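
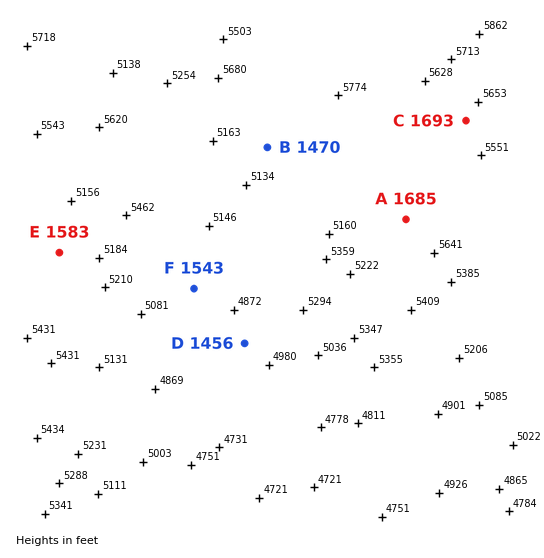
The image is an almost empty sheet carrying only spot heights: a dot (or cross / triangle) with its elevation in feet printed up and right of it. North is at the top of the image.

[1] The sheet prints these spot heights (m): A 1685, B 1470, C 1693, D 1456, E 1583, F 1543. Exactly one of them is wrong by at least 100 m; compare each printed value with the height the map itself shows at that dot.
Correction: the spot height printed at B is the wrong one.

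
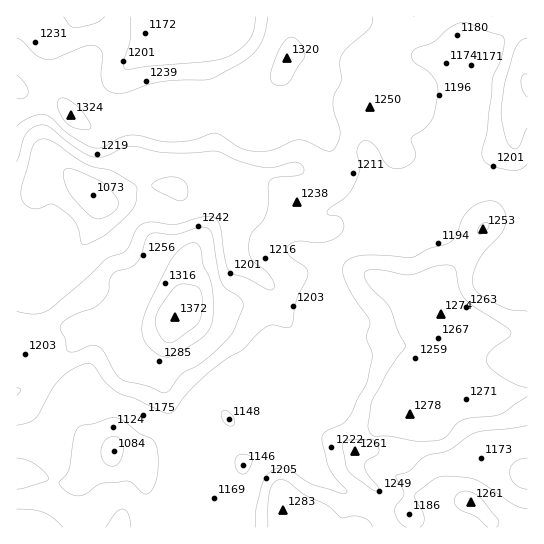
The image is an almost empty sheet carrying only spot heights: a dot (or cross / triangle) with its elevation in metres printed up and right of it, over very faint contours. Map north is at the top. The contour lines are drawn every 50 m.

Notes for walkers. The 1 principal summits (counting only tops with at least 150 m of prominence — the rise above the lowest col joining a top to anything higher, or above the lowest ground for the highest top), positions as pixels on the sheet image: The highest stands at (175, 317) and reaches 1372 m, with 299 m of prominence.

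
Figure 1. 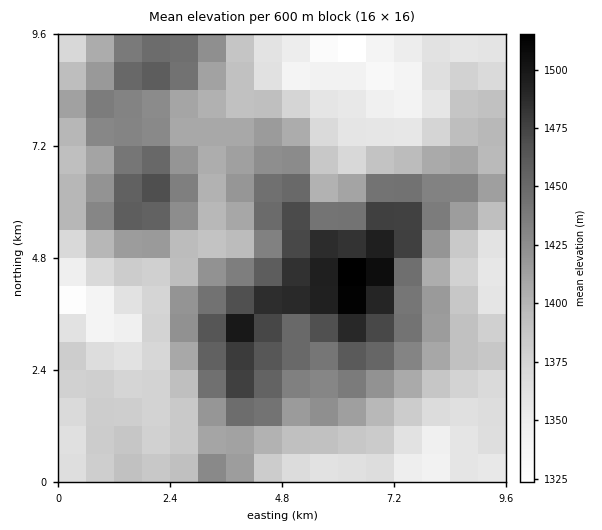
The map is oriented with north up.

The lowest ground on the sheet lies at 1310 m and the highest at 1525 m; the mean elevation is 1405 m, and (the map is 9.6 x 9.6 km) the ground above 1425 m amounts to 29.8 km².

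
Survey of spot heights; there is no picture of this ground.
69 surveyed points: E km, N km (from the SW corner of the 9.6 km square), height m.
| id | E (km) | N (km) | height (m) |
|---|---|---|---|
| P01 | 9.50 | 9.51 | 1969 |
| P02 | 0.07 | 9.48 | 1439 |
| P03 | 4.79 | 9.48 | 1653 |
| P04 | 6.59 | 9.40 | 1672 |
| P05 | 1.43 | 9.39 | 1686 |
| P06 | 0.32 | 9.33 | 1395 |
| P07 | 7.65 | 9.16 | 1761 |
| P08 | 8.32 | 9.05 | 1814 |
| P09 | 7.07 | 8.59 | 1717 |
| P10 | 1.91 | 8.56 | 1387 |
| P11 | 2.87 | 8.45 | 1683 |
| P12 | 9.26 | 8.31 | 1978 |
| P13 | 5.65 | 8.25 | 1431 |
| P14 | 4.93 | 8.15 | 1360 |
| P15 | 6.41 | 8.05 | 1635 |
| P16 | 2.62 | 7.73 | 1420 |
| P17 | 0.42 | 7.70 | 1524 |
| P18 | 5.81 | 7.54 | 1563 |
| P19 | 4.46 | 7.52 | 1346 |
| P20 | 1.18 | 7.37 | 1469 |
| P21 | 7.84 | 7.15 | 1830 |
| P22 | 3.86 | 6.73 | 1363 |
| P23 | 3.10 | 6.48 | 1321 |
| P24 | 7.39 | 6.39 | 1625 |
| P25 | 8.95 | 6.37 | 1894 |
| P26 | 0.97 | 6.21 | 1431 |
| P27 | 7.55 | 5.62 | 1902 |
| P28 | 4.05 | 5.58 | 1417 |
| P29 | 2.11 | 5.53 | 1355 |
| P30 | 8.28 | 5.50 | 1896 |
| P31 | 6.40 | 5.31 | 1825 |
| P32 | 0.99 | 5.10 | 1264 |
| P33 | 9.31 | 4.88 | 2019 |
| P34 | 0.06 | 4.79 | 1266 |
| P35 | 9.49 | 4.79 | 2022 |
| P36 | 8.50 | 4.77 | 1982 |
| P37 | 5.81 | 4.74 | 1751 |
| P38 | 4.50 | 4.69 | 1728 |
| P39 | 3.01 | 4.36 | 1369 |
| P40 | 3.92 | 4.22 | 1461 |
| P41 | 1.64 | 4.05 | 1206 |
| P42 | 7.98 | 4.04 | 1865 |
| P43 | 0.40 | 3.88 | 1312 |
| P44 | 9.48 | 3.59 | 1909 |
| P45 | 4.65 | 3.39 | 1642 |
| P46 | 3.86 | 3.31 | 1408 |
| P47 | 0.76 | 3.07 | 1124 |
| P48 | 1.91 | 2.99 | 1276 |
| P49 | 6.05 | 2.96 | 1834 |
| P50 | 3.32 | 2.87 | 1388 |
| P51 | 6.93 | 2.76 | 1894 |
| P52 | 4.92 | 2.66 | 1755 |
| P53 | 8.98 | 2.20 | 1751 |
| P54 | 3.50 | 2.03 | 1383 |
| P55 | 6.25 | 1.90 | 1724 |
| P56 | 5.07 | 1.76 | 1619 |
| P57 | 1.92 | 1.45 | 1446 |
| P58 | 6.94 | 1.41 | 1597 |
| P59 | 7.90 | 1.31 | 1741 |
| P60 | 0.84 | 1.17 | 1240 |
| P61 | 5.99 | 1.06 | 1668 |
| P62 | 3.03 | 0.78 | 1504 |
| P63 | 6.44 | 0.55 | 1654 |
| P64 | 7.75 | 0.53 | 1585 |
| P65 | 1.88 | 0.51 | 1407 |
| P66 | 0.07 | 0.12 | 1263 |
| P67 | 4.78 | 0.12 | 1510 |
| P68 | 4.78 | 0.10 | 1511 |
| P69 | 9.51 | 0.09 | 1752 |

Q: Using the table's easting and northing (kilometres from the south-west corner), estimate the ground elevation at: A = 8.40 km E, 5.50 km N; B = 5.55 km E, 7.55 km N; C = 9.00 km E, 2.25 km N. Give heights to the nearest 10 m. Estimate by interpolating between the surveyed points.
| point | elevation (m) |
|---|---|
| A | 1920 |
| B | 1430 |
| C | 1760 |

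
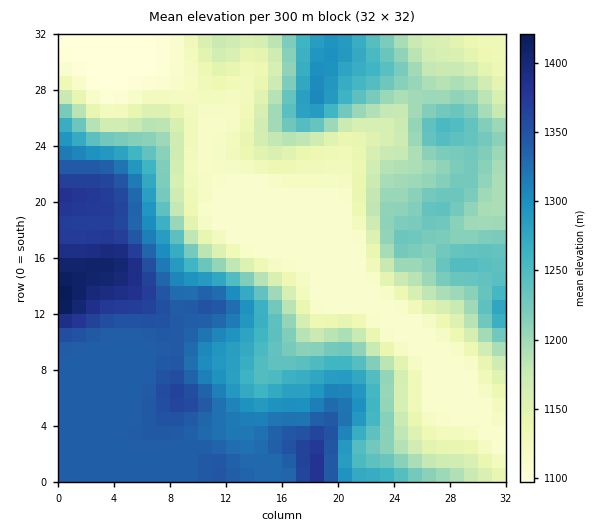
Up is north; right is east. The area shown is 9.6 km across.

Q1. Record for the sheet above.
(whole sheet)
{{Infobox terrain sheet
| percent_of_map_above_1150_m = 70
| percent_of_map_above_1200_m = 55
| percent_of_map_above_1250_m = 38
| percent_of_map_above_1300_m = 28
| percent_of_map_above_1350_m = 8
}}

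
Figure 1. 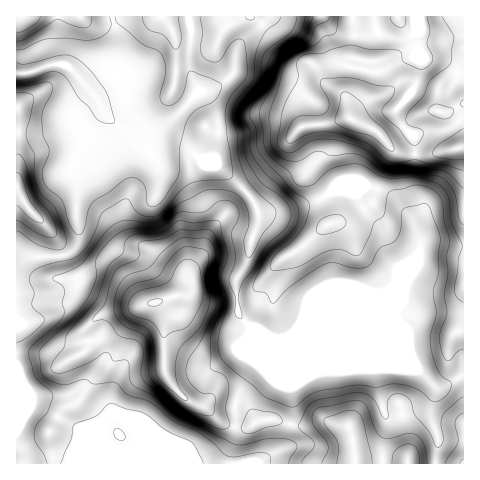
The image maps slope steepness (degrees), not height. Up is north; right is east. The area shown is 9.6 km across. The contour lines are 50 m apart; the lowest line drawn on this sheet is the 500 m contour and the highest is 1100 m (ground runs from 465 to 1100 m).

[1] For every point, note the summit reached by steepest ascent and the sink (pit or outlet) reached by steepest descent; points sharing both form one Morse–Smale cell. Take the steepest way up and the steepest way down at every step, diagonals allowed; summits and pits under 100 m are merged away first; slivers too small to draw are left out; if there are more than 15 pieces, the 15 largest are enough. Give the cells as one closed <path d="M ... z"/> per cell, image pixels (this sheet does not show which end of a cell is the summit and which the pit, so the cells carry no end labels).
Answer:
<path d="M463 16l-350 0 0 5 5 17-3 24-6 9-23 16 12 12 7 16 31 27 22 5 28 1 14 10 17 7 35 34 7 15 0 7-7 17-5 24-12 21 3 29 11 14 23 12 11 0 7-4 42 0 80 33 7 4 15 15 8 1 22-11z"/><path d="M103 112l-18 27-13 27 6 20-1 36 2 16-2 7-6 7-10 4-32 0-13-3 0 145 23 9 38 21 1 10-4 14 35-35 7 0 7 4 11 13 0 8-2 4-41 18 168-1 27-18 6-27 0-19-3-16-14-30-33-33-4-8-3-29 12-21 5-24 6-13 1-11-3-7-8-13-31-29-17-7-18-11-24 0-20-4z"/><path d="M255 330l-2 0 22 23 14 30 3 16 0 19-6 27-29 19 207-1-1-87-3 0-18 11-5 0-20-17-85-36-42 0-7 4-11 0z"/><path d="M61 64l-12 1-22 8-11 1 0 178 13 4 32 0 10-4 6-7 2-7-2-16 1-36-6-20 13-27 17-26-1-7-6-10-27-30z"/><path d="M112 16l-95 0-1 57 11 0 22-8 12-1 7 2 17 19 7-3 17-11 6-9 3-24z"/><path d="M17 399l0 65 73 0 35-14 9-8 0-8-5-7-13-10-7 0-39 40 7-15 1-14-39-21z"/>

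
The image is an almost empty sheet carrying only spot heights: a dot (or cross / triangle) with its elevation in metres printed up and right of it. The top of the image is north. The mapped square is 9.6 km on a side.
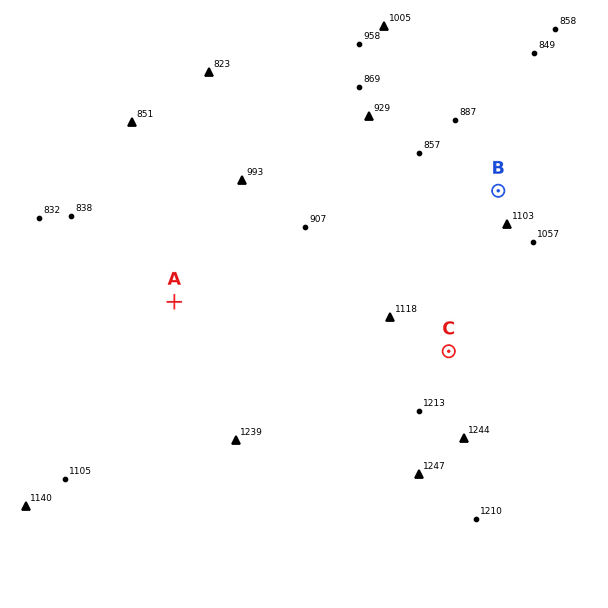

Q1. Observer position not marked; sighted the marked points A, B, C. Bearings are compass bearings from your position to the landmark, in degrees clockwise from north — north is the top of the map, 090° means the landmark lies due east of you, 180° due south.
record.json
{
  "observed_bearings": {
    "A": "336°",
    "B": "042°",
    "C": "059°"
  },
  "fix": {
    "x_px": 249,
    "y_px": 470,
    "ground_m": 1180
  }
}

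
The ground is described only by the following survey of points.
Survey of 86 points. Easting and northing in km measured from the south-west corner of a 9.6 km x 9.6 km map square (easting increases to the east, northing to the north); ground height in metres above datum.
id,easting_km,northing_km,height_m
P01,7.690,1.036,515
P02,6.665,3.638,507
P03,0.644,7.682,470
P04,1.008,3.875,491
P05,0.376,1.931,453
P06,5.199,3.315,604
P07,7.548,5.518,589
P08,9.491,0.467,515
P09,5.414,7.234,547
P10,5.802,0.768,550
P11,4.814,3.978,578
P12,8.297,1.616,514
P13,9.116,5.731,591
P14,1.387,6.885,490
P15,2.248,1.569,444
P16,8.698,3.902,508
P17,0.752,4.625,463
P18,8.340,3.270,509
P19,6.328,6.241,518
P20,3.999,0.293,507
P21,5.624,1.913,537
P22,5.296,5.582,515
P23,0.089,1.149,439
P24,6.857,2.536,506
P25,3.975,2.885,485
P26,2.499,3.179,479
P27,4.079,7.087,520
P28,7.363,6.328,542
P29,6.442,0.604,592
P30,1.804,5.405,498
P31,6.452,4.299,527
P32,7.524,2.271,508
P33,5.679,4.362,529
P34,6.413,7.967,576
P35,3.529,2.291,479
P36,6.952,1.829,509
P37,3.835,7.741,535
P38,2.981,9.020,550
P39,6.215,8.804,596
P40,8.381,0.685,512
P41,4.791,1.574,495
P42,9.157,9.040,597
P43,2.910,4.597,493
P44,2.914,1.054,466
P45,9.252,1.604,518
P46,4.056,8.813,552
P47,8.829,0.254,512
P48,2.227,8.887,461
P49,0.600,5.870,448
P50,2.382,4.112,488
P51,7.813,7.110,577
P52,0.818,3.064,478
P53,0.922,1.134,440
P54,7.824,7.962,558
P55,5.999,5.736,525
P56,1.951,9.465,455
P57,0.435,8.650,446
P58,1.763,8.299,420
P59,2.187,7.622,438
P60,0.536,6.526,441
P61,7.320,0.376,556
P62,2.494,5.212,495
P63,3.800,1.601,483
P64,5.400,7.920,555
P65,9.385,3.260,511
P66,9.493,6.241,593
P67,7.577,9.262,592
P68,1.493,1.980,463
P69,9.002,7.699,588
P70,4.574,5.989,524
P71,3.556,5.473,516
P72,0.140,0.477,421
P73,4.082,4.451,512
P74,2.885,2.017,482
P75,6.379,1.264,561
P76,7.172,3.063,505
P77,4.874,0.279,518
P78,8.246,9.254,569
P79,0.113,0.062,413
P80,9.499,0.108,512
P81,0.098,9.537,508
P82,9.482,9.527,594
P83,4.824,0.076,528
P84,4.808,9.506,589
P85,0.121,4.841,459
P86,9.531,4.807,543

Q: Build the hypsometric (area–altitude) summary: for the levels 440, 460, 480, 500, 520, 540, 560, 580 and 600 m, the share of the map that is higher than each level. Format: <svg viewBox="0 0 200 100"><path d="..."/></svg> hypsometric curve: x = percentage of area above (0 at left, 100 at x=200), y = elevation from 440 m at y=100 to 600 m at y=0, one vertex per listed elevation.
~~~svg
<svg viewBox="0 0 200 100"><path d="M189 100l-16-12-20-13-24-13-44-12-25-12-21-13-20-13-13-12"/></svg>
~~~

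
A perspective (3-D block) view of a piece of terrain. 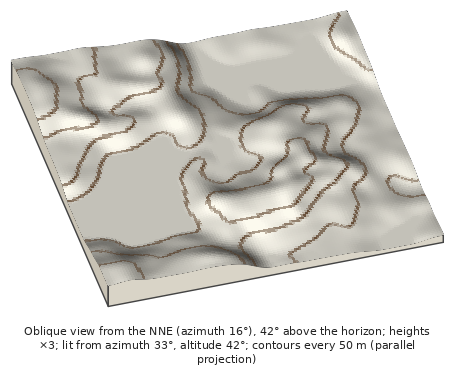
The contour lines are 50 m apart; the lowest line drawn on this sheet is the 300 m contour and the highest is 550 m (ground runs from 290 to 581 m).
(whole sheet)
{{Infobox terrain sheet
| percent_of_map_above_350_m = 72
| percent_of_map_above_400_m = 44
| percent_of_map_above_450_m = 23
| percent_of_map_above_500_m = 7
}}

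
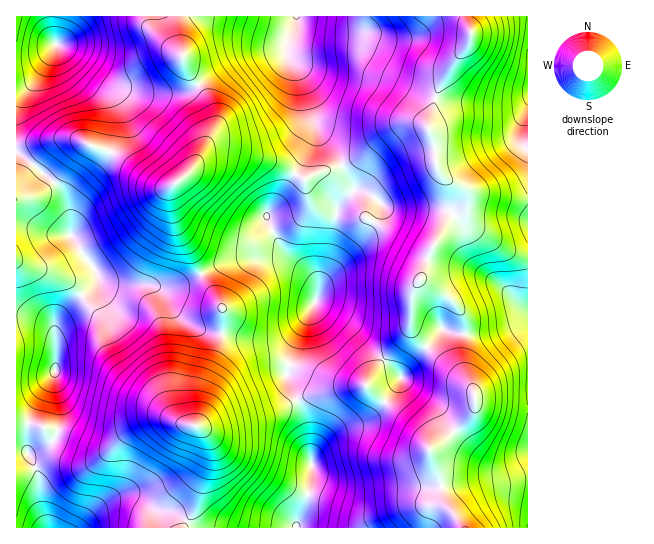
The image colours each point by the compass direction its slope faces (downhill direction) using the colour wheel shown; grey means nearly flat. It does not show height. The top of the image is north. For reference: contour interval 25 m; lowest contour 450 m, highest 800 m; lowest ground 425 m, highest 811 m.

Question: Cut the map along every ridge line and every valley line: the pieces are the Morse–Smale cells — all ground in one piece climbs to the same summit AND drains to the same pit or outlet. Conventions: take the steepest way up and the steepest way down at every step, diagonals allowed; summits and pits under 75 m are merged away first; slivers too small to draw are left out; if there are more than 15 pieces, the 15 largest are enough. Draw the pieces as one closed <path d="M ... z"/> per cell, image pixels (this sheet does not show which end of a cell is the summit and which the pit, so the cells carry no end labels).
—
<path d="M527 16l-60 1 0 5 4 8-2 12-28 40-13 41 0 6 7 16 1 21 3 5 8 9 14 5 3 4 1 8-5 12-13 12-4 6-15 30-5 18-10 15-2 36 8 13 44 40 8 7 4 8 0 15-4 6-17 17-25 18 11 27 4 25 12 15 6 11 66-1z"/><path d="M54 183l-19 13-19 3 0 220 46 13 37 15 10 0 25-19 23-9 10 0 15 5 13 1 4-7 4-32 18-45 2-32-3-6-19-28-16 8-20 5-18-4-28 1-16-4-32-46 0-18-3-11-5-13z"/><path d="M178 16l-125 0-1 14 4 16-21 33-9 8-10 2 0 62 37 30 20-27 12-10 32 11 38 29 12 3 15-8 10-10 9-15 12-24 2-15-7-17-24-35-5-26z"/><path d="M418 123l-12 0-9 4-18 12-18 17-18 9 10 25-16 19-8 45-8 23-2 17-23 48-8 25-1 8 10 25 42-12 27-3 14-22 23-24 6-10 4-39 10-15 9-25-9-1-30-16-26-14 0-5 9-17 7-8 15-8 29-10 9-6-4-30-5-8z"/><path d="M342 165l-27 8-9 6-11-6-16 28-12 14 16 35 28 26-16-12-13-5-44 0-17 5-20 10 22 35 0 24-4 17-16 36-7 39 2 2 16 0 19-7 38-8 25-11-9-26 1-8 8-25 23-48 2-17 8-23 8-45 16-19z"/><path d="M167 419l-20 2-13 7-25 19-10 0-37-15-45-12-1 107 167 1 13-22 15-48 0-11-4-12-6-7z"/><path d="M466 16l-170 1-1 9-8 16 0 13 14 22 16 53 16 19 9 16 19-9 18-17 23-15 16-1 10 3 11-39 18-30 12-15 2-12z"/><path d="M366 385l-27 3-33 8-9 5 11 29 4 48-4 19-12 30 165 1-5-11-12-15-4-25-16-40-11-13z"/><path d="M295 16l-116 1 0 20 5 26 24 35 7 17-2 15-15 31 5-5 10-4 18 0 47 12 16 9 3-2 16-32 2-16-14-46-14-22 0-13 8-16z"/><path d="M89 144l-4 0-12 10-20 28 10 11 5 13 3 11 0 18 26 40 6 6 8 3 36 0 18 4 20-5 16-8-8-20-18-36-4-17 1-16-9 1-8-3-38-29z"/><path d="M297 400l-26 12-38 8-19 7-15 0 9 11 3 20-15 48-11 17 0 5 111-1 12-30 4-19-4-48z"/><path d="M231 152l-18 0-10 4-32 33 0 13 6 25 16 28 7 18 3 0 18-9 17-5 44 0 20 9-19-18-16-32 1-5 11-12 16-27-17-10z"/><path d="M410 324l-3 10-27 29-12 18-1 5 46 38 8 9 9 16 24-17 17-17 4-6 0-15-4-8-8-7-44-40z"/><path d="M435 165l-52 24-12 16-4 13 56 31 8 0 16-28 13-12 5-12-1-8-17-9z"/><path d="M51 16l-35 1 1 71 9-1 9-8 21-33z"/>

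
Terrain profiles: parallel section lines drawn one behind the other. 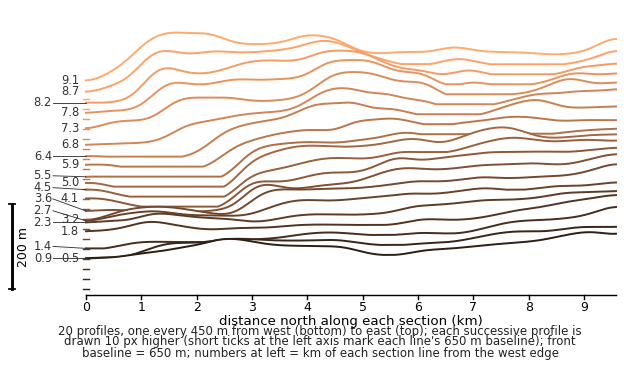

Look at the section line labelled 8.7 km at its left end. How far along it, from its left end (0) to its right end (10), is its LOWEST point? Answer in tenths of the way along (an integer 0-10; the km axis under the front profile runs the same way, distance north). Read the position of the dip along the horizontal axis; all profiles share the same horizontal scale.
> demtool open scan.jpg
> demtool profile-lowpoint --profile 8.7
0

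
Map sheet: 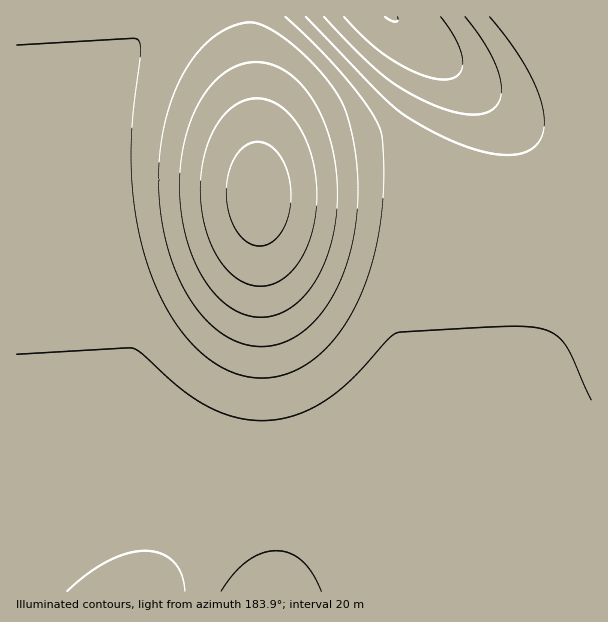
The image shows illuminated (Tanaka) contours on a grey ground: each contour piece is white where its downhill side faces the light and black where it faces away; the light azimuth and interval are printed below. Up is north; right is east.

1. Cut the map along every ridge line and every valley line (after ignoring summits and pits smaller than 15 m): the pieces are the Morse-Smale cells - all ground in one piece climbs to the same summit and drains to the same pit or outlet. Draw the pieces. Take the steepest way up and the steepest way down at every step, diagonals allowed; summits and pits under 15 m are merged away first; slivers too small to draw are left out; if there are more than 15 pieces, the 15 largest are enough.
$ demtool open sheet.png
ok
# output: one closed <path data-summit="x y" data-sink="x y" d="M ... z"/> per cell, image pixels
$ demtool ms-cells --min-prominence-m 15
<path data-summit="263 591" data-sink="258 195" d="M246 16l-230 1 0 546 44-37 35-21 43-15 41-2 19 5 20 9 24 20 18 29 6 25 0 16 325 0 1-419-13 11-13 8-18 4-24 0-26-4-24-8-64-30-32-2-54 8-25 6-30 12-9 9-2-7-4-90z"/><path data-summit="392 17" data-sink="258 195" d="M591 16l-343 0-1 13 5 27 4 57 3 73 10-8 12-6 30-9 52-9 39-2 12 4 48 24 36 12 26 4 24 0 27-9 17-16z"/><path data-summit="263 591" data-sink="128 591" d="M179 488l-32 0-21 5-31 12-21 12-33 24-25 23 0 27 248 1 2-4 0-12-2-16-10-21-12-17-24-20-20-9z"/>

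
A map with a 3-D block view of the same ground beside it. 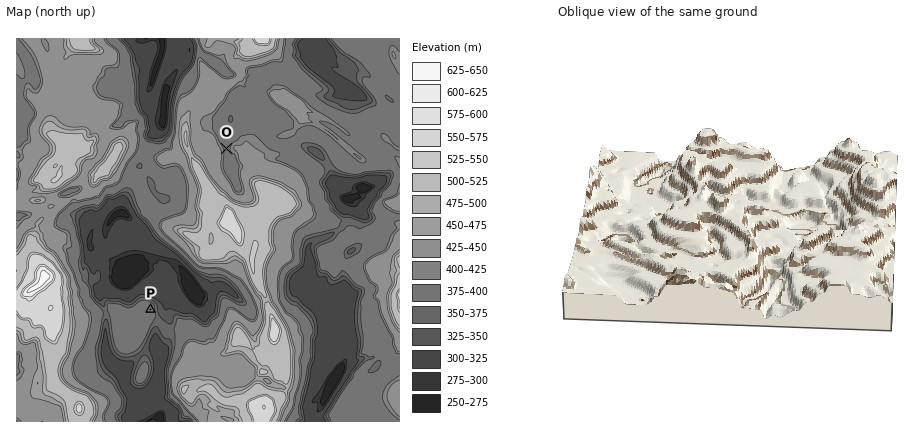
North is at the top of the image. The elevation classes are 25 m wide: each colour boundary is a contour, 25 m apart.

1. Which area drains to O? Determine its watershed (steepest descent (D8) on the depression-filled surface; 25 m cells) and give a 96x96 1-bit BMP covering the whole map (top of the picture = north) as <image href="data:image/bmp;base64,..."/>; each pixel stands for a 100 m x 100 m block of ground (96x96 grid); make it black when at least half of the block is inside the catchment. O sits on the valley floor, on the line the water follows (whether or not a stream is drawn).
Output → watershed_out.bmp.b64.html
<image width="96" height="96" href="data:image/bmp;base64,Qk2+BAAAAAAAAD4AAAAoAAAAYAAAAGAAAAABAAEAAAAAAIAEAAATCwAAEwsAAAIAAAAAAAAA////AAAAAAAAAAAAAAAAAAAAAAAAAAAAAAAAAAAAAAAAAAAAAAAAAAAAAAAAAAAAAAAAAAAAAAAAAAAAAAAAAAAAAAAAAAAAAAAAAAAAAAAAAAAAAAAAAAAAAAAAAAAAAAAAAAAAAAAAAAAAAAAAAAAAAAAAAAAAAAAAAAAAAAAAAAAAAAAAAAAAAAAAAAAAAAAAAAAAAAAAAAAAAAAAAAAAAAAAAAAAAAAAAAAAAAAAAAAAAAAAAAAAAAAAAAAAAAAAAAAAAAAAAAAAAAAAAAAAAAAAAAAAAAAAAAAAAAAAAAAAAAAAAAAAAAAAAAAAAAAAAAAAAAAAAAAAAAAAAAAAAAAAAAAAAAAAAAAAAAAAAAAAAAAAAAAAAAAAAAAAAAAAAAAAAAAAAAAAAAAAAAAAAAAAAAAAAAAAAAAAAAAAAAAAAAAAAAAAAAAAAAAAAAAAAAAAAAAAAAAAAAAAAAAAAAAAAAAAAAAAAAAAAAAAAAAAAAAAAAAAAAAAAAAAAAAAAAAAAAAAAAAAAAAAAAAAAAAAAAAAAAAAAAAAAAAAAAAAAAAAAAAAAAAAAAAAAAAAAAAAAAAAAAAAAAAAAAAAAAAAAAAAAAAAAAAAAAAAAAAAAAAAAAAAAAAAAAAAAAAAAAAAAAAAAAAAAAAAAAAAAAAAAAAAAAAAAAAAAAAAAAAAAAAAAAAAAAAAAAAAAAAAAAAAAAAAAAAAAAAAAAAAAAAAAAAAAAAAAAAAAAAAAAAAAAAAAAAAAAAAAAAAAAAB4AAAAAAAAAAAAAAB4AAAAAAAAAAAAAAD8AAAAAAAAAAAAAA78AAAAAAAAAAAAAB//AAAAAAAAAAAAAD//gAAAAAAAAAAAAD//wAAAAAAAAAAAAH//4AAAAAAAAAAAAH//4AAAAAAAAAAAAH//wAAAAAAAAAAAAH//wAAAAAAAAAAAAH//wAAAAAAAAAAAAH//4AAAAAAAAAAAAP//4AAAAAAAAAAAAP//4AAAAAAAAAAAAf//wAAAAAAAAAAAAP//gAAAAAAAAAAAAB//AAAAAAAAAAAAAA/4AAAAAAAAAAAAAA/gAAAAAAAAAAAAAAfgAAAAAAAAAAAAAAAAAAAAAAAAAAAAAAAAAAAAAAAAAAAAAAAAAAAAAAAAAAAAAAAAAAAAAAAAAAAAAAAAAAAAAAAAAAAAAAAAAAAAAAAAAAAAAAAAAAAAAAAAAAAAAAAAAAAAAAAAAAAAAAAAAAAAAAAAAAAAAAAAAAAAAAAAAAAAAAAAAAAAAAAAAAAAAAAAAAAAAAAAAAAAAAAAAAAAAAAAAAAAAAAAAAAAAAAAAAAAAAAAAAAAAAAAAAAAAAAAAAAAAAAAAAAAAAAAAAAAAAAAAAAAAAAAAAAAAAAAAAAAAAAAAAAAAAAAAAAAAAAAAAAAAAAAAAAAAAAAAAAAAAAAAAAAAAAAAAAAAAAAAAAAAAAAAAAAAAAAAAAAAAAAAAAAAAAAAAAAAAAAAAAAAAAAAAAAAAAAAAAAAAAAAAAAAAAAAAAAAAAAAAAAAAAAAAAAAA="/>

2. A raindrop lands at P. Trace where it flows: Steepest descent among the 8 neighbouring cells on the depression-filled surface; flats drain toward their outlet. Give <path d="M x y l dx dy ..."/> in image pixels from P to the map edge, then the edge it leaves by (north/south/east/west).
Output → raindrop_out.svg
<path d="M150 310l8 0 0 4 2 6-4 6 0 22 4 8 0 24 2 4 0 10-6 8 2 2 0 4 2 2 0 8 2 4"/>
exit: south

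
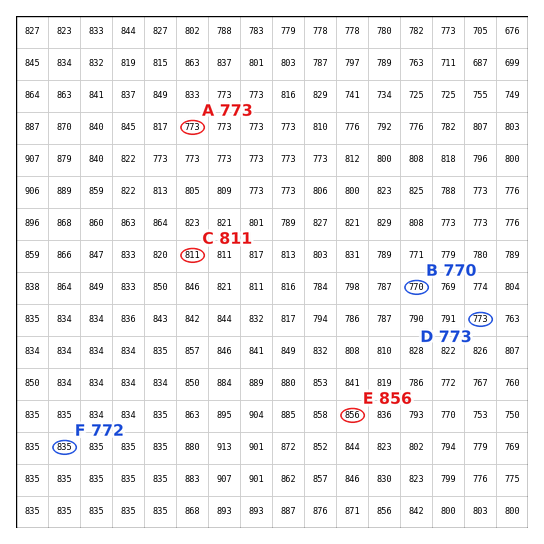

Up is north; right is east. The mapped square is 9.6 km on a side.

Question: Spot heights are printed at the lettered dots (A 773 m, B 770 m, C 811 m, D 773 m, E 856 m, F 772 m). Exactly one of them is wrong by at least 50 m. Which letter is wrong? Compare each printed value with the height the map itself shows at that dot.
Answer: F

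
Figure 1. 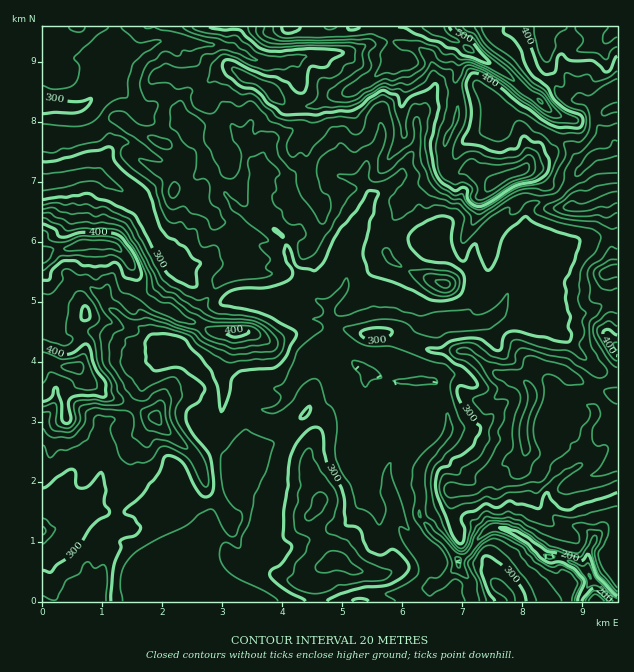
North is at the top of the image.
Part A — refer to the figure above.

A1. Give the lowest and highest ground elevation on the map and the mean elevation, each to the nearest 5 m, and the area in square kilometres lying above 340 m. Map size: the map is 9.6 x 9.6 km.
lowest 160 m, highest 535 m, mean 330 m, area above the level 31.5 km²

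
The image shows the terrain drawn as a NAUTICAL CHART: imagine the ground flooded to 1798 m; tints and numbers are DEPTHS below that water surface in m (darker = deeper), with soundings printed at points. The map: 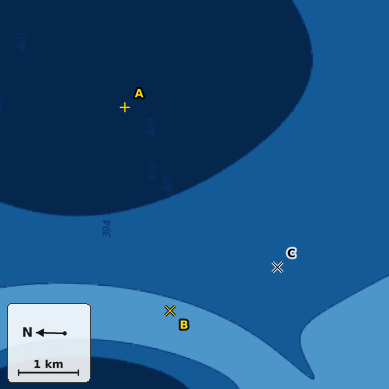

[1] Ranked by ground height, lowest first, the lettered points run A C B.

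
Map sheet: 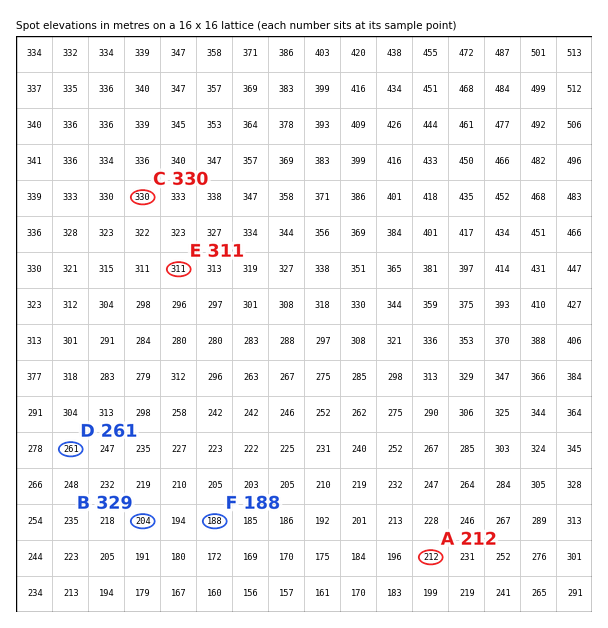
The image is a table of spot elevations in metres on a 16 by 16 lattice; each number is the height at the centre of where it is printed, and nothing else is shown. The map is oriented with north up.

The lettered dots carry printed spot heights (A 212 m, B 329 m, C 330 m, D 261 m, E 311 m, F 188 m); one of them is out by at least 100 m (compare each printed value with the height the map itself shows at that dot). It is B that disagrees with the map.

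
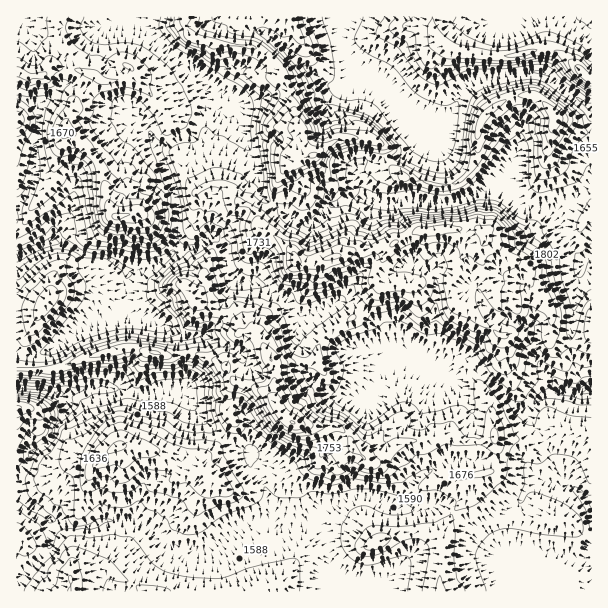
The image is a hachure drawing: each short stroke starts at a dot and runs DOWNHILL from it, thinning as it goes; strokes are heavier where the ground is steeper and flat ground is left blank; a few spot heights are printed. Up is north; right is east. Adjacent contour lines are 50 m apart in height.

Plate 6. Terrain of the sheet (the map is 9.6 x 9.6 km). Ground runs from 1330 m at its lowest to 2050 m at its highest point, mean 1670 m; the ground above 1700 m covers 30.1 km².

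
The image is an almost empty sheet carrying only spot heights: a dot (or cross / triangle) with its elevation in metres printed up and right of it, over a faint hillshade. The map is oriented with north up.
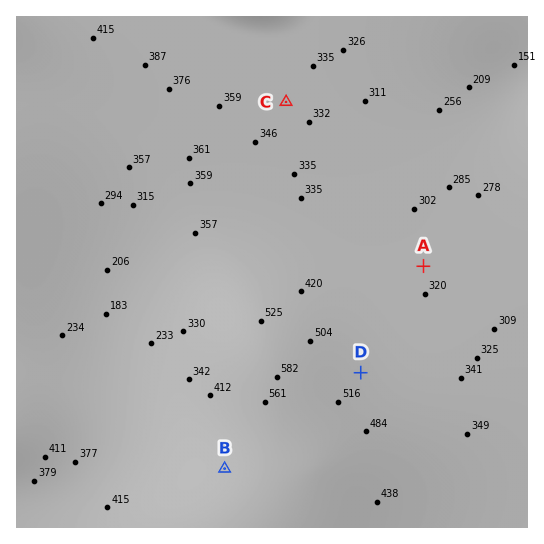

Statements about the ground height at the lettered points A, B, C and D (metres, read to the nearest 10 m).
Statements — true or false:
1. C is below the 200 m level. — false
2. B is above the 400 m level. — true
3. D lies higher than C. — true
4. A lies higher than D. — false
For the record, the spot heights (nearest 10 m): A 310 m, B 490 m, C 340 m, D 450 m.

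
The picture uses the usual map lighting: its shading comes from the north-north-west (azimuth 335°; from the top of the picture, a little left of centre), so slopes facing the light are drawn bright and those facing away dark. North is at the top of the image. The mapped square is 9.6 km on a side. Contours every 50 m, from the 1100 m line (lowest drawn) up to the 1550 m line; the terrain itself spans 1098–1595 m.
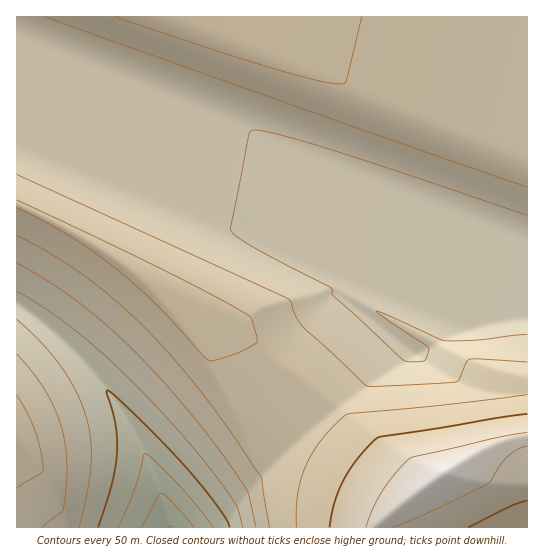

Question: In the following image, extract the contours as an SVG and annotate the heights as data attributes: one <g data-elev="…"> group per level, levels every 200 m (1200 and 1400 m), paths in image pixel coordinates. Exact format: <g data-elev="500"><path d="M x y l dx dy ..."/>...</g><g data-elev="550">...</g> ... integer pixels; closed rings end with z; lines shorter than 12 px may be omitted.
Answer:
<g data-elev="1200"><path d="M118 527l17-40 10-33 6 4 28 28 34 41"/></g><g data-elev="1400"><path d="M17 488l24-14 2-5-2-19-6-19-8-18-10-18"/><path d="M527 362l-56-3-4 2-8 18-3 3-89 4-64-59-8-12-5-14-3-3-270-124"/><path d="M17 235l43 24 41 29 38 34 38 40 40 50 44 65 8 50"/><path d="M44 17l483 170"/></g>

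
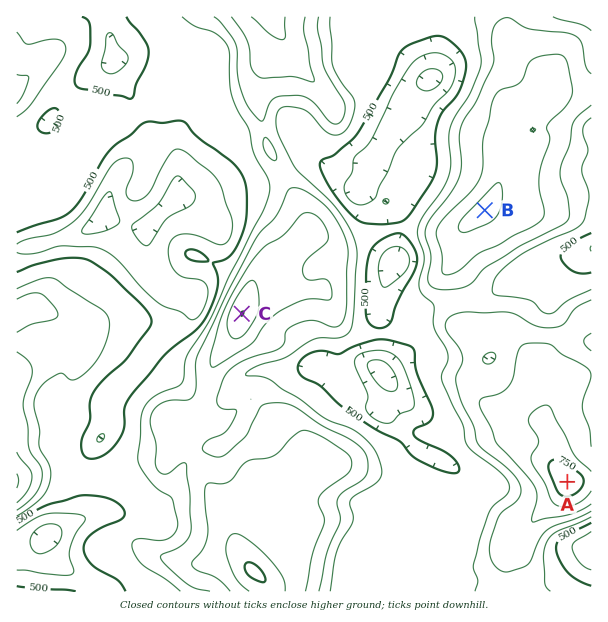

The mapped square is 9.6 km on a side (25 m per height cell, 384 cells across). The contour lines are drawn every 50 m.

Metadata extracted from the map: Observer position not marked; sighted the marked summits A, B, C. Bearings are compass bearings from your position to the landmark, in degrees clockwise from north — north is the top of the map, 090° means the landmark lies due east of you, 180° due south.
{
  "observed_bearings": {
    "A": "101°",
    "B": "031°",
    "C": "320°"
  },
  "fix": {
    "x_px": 347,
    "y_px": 439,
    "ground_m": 610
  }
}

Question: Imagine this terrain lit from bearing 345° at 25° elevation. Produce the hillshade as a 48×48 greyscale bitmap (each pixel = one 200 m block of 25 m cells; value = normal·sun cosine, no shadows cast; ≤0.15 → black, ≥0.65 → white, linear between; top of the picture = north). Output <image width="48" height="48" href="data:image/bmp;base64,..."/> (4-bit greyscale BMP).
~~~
<image width="48" height="48" href="data:image/bmp;base64,Qk32BAAAAAAAAHYAAAAoAAAAMAAAADAAAAABAAQAAAAAAIAEAAATCwAAEwsAABAAAAAAAAAAAAAAABEREQAiIiIAMzMzAERERABVVVUAZmZmAHd3dwCIiIgAmZmZAKqqqgC7u7sAzMzMAN3d3QDu7u4A////AN3dyoZ3dUNEVlV5h2VoiIiIiIiYh3eavM3cuXd3ZUVmZ2eJmGVoiIiIiImIdmaJu6vLl3d3d4mYiJq6mHVXiIiIiJqXdlV5qYmrqYiIm826mau6mHVGiIiIiJqph1RWeFaKvLqavNy6mrupiIU0eIiIiIm7mGMAEwE1i8u6qqqpmrqYiIdUaIiIiImsqYUAAAACRomZmImZmqmIiIh3eIiIiIms26gwAAADRWZ4h3iZmZiIiIdlVniIiImb3KliACEld3d4dleZmZiIiIdCJGeIiJmZqodlQ3VWeIh3dlaaqpmZmIhkJGeJmZiHZWZ5mKmIiamIh2abu7qZmIiHZniZqYdkNWebu4qXebypmYZ5q8uqmIiaqZmZh3ZDV5qqqWd2Zou6mIdneLuqmZrMy6qYd4dmeJmqmHeHZliqqId2Z4qqqr3dzNyqmId4iIiZmHiZh2eau6mYiImqq93Mu8zLqHZ4iZmZiGeJh3iazuy5ipibzMuqmZu6iHeJmbuYiEVndmebve25aLqrzLqpiKqYh3iqmaqYd1RnZVV5u8uoVYu6qrqYmZl3iJqrqYmYiId3dUVXm6qpYjV3Z5l3h3Z4mqqqqZmZmamIdlVmirvLhBEiM0VVMjRpmZh4mZqqq5iIh2VmaKzupiI0QyIzIiRoh2ZleauqmVVWiYZ3Z4vv2EJWZTIjVnd4h3h3ebzbhlRGiph4iJrf+3NFREQzaamIiru7u7zdp5d4mqmZmru9/rZWVVVVaKqYiszN3Lq93Oyqqqqau6mK7+l3d3d2V6unVWiavLqr7+7LqqmquodnrvyIiIiGV5zKYzNXmqqazd7bqqqqqYZFjf2YiImGVozcp1QzV4mZrN7ty7u6mYdnnf6oiIiGVVirqXZCEleImpvN3typmqqrze7JiId3dTNXiHZUIAJFZjRnnMupmrzczN7bmIiJh1RomXVFVBABIkMzNZqYibzLqb3tuZmqqqmby6hEVmQiI3dlIViGV5qpiJvMuqu7y7u87cyVV4dmVXiIYiaFNHmYiJmru8y7u6q87t3Zd4iId4iIhSSZVGiIeImZrMyompmrzdzLh4iIiIiIh0N6hFd2Z3iHm7qGeZmavMu7mIh4iIiIiGNIlkVlZ3dmmphmeJmZqqqamIdmd4iZiHU1iFRWd4h4mYdUV5mZmZmZmIhlZ5mpmIdVeGVneIiJmHYyNYmqmZmZmIh2Z3iamIh3Z2Z4iHeIh3UiNGmrurqpmIiGVUV5mYiId3d4iHZmZlRDRFirzNypmIh2MiRXmZmZiIeIiHZjI0V3ZUaazt3KmIiHU1NHiqupmIiIiHdjI0eqh0R5zt3bmYiId4VFeavLmIiImYh2VWmqmGNHm8zMqZiIiahUZoq7qYiImZiHd3iZiIU0V5q7qpmYibuGZWeJmZiIiZmHZ3d4iIdDNGiamZmZiKzJd2d3iIiHZoh2Z4d4iIdkNGiJmau7qKvLmHZ3eIdlVWdld3d4iIh2VniaqrzNyrq7qXZneIdURGZVd3d4iIiHd4iKurze3A=="/>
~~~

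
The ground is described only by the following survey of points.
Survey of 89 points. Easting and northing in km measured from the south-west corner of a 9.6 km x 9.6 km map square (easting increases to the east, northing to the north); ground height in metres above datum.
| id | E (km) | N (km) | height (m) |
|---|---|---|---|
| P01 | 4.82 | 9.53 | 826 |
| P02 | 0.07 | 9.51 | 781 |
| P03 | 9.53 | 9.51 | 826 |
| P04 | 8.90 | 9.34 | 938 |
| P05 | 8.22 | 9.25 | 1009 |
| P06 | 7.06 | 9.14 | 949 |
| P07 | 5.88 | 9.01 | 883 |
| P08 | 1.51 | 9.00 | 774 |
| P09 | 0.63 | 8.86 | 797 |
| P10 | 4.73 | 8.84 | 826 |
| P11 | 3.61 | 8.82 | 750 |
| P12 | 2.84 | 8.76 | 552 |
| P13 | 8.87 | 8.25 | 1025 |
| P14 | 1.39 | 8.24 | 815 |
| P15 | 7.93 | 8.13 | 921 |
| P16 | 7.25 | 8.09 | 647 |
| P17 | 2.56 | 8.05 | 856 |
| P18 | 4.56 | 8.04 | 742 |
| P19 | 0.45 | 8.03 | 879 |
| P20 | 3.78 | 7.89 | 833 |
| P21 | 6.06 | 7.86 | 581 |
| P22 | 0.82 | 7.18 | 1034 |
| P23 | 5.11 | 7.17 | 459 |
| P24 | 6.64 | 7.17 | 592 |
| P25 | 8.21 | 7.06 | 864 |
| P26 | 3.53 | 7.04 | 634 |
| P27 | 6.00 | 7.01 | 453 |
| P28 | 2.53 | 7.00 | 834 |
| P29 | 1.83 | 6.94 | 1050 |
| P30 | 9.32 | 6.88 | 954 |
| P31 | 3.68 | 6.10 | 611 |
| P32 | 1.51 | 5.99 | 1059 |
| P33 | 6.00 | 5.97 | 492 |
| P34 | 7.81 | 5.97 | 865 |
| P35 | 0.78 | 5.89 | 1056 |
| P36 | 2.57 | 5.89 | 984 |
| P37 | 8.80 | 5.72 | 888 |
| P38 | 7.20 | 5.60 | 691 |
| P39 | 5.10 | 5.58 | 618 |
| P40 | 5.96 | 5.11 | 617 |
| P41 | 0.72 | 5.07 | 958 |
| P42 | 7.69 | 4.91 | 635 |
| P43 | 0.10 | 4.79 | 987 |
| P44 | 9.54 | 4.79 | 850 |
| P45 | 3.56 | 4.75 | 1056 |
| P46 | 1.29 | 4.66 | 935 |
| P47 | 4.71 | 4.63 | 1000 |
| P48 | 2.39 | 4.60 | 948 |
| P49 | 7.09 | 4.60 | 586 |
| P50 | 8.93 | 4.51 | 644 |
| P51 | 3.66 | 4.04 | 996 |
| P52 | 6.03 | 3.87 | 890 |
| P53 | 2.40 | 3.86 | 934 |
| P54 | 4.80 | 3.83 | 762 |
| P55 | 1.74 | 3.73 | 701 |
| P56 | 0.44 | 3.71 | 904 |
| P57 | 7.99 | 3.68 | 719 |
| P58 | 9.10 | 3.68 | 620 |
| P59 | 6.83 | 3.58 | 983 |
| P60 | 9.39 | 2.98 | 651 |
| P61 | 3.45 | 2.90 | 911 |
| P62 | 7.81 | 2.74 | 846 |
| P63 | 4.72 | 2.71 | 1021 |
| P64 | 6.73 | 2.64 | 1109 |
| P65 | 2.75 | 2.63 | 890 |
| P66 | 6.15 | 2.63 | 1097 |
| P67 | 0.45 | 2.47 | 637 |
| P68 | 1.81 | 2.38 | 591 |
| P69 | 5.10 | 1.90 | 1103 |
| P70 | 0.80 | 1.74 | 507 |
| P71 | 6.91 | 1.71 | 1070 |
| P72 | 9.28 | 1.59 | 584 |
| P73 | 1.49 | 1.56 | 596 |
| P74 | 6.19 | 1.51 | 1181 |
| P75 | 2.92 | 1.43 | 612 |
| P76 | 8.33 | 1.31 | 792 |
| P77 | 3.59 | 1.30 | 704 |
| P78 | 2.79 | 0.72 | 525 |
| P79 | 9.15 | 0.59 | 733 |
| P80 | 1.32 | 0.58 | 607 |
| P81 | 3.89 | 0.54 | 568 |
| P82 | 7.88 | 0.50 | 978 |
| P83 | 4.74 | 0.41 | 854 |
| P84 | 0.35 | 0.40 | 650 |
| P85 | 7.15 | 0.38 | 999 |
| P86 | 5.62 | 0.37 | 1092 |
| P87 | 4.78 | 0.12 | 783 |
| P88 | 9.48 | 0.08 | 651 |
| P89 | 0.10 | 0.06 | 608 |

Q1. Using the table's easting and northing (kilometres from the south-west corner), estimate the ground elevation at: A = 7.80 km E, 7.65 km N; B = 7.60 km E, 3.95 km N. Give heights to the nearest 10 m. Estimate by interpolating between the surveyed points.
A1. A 840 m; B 660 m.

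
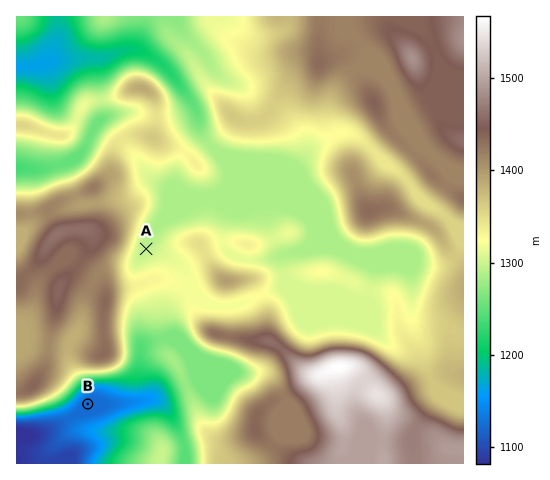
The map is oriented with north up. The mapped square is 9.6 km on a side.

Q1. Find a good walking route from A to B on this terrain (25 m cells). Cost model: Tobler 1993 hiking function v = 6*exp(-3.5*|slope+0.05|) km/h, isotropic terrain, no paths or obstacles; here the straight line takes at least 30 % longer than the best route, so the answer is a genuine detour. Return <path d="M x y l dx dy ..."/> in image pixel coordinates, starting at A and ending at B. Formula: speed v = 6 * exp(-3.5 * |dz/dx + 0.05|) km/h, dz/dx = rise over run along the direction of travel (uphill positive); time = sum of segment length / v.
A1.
<path d="M146 249l0 43-1 2 0 13-11 21 0 35-4 9-6 6-30 15-2 2-4 9"/>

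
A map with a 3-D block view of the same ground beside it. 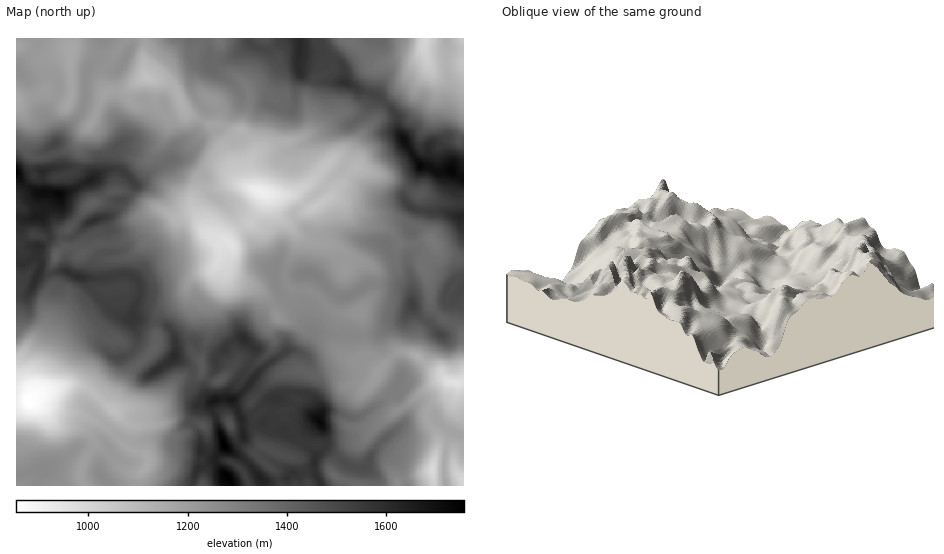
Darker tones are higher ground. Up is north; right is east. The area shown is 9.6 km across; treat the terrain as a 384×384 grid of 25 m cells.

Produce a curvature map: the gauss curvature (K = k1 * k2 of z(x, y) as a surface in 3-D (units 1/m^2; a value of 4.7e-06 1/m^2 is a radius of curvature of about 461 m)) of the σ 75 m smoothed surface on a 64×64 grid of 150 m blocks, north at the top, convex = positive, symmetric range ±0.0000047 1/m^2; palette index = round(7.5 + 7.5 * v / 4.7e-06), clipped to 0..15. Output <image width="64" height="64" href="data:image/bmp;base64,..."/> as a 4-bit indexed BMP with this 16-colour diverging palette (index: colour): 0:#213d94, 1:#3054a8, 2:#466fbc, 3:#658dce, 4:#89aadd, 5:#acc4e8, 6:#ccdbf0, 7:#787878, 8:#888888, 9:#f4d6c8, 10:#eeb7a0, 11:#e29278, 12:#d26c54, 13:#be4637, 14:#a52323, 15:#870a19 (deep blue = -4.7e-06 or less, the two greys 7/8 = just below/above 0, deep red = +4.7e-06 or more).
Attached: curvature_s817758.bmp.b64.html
<image width="64" height="64" href="data:image/bmp;base64,Qk12CAAAAAAAAHYAAAAoAAAAQAAAAEAAAAABAAQAAAAAAAAIAAATCwAAEwsAABAAAAAAAAAAlD0hAKhUMAC8b0YAzo1lAN2qiQDoxKwA8NvMAHh4eACIiIgAyNb0AKC37gB4kuIAVGzSADdGvgAjI6UAGQqHAHd3d3eHeHeHd3eId2aYiZhVmnKIeHN4dmd3eJVod3iHd3iId4d5h4eIh3iIeGSP+Ge5ZZh2dbx3iImHhEisdZd3eIh3h3mIh3iZd4iKdDiFlXioeWVl6Yh4p4iIaL90lneIiHeIeHd4iImHh4ZnIbk1iHd4qIaVd2anh4h3inWHd3iHd4d3d3d3iYd3h4YSglqXiIiXhnNXh5aHeIh4dnd3d3d3iHh4iHd3eYd5tV/1WYiIh3Z3hnmZdGh3iHZnd3eHd3eId4h3d3Vph3iVfnCImId3d3Y3iIiHeHd4dXd3iIiIh3d4h3d3dmdXhIm/c8ZneId3Z1ZneIeZh3d2d4h4d4iHd3d3d4iImneC3xX5N2h3h3Z/x5l3h2iKh3d3d3h3d3h3d3eHeHeKp0WoBPaXeHiHZ896l4h3aIuYh3d3eYiId3eIeZh3iId4eXYnkWZ3eIhnrKQVZnh5lmeIh4eKmIh4iId4h3eIiIerapaEm3d4d3d4tmiYeHd0Znd4h4mIh3iYd3eHd4h4d3h61Mt7iJiHh3Z4h5mHZ4d3iHd3iIiIh3Znd4dmd3dnd3Z2djdViId4h3mXeYh3iIZod3d5iIiZZXd3iHinZmZ2ZNxXeHZ3h3d1aJh4iHeImGeLqneIiIh3eHeGR/2HiGWBjod5l5iHd3Z3d3h4h4iZeZiGeHd3d3eId3Yznad3RqeXZ3eGiYiHZ3d3d3iIipdY2Hd3iIh4h4iJuGZodIhXmKd3dnZ4iIeHd4iHeId5hhWnV3d4h3iHd3m5d3iGyniHl4iGZXV3aZeIh4h3dlWLRHd3aHd3d3d3d4doeKhoh2WJh4fGV8pod4iHeId3hpqHipZ4iId3d3h4iWd4qGhod3hWpndomIdnd3h3eHd3d3islld3h3d3d3eId3m3eGd3d2r5iXeneHd3eHd4dniGafx3V3Z3d3d3d4iId2iId3d3eYeJZ3VniHd4d3d2eXdmh1Z4dXd3d3d3eJmFN4iIh3eJh4eLh3d3d3eIh4aJdleHZ3iHiId3d4h3iIdmeIiIh3iHd4mHd3d3d4iIh3iGV2d3d3mId3iIiHiHd3d4h4dleHZ3Z3d3d3d3iIeIiMl3aYeJeXh3d3d4iHd4d3h3dniIdndod4h3eIiIiHeIyXeJiHiIeIiHd3iIh4iHeYiHiZh2d3h4eIh3d3d4h3eHd4iHiJh4eYZniIiHiId5d4iJiHd4d4d4h3d3eHZ4d3d4eIeImWiHq3Z3d3iHd3hleYiIZnd3d4h4eIiIh3d3d3h4h3h5MJp5d3eImHiHd3eKiIh4iIh4iIiIiHeIh4d4h3eIiHdVmYd3h3d3iHh4iIiId3mYiHeIiHeIeIl3h3iHd3d3dn90qXd3d3eHd3iId3d3ipiId3h3d3eIiHd4eHeId3iIfYaId4iId3eIeId3d4qHh3iHd3d3d3d3d3h3d4h2d4tHd3d3d3iIh4h4h3d4m2V4eZd3eIh3iIiIh2eIiHd2pkdGd3h3dnd3iHiImIiXZ4iHh3d3d3eIiId3h4mId3e3R6pmeHd3d3d3h3iYiIZXeHd3eYd3d3d3d3iHiZh3h3iGeFjadleYiIiXZ4iHdnh4d3d4d3d4h3d3d2Z4mHd3mXaXApyaiKh3d4d3eIiIdmd3eGiHd4iHd3d2d4hGmohnd6p5l2VGhnmXd4d3eIh3d3d5eJh3iHd3d3mmZ2d3d3eImIvbd4mIqoZ4iHiIiId4iIhliIeIh4h2jIiHd2Z3mWn4aKc2hhaHd4iYeIiIiJmYiIeIiId3h2Wre6hnd2Jpd5QTd2mofnZ3h4d3d3eJqYh3d3d3d3d3d3EpyGd3IKVbiGW8h4ebd4d4d3d4d3iIh4d3d3eHd3ircSaoeHY2h3qIh6t1aHdlZ4h4eId3d3d4iId3iId4icuHaWWIpHIqhpdFiHaJiId3iIdniId3d4iIiHiId4h4mHePhFnHeah3iHiHd3Z4iHiZiHiIiHd3iId3eIh3iXd3d0iHeLhod3VGiHh3d3h3eIh4iId4d4iIh3d3iYd5h3d2BneHh3dmi4Zmd2Z4iId3h4iHiHiHiHeHd3d4mHiIh5pHeHVpd3eO2HiJh4mYh3eIiId4eHeIh4iId3eId3d2z4d6d4Z3iHiHjKiXeJiHeHh4hmd4hniHd3iHd4l2VofNd2d6pniIZnVZuYdoiHd4d4doh2mnd3iIh3d3i4dWhzZ3eHd3eHdmhkeIiHd3d3d4lkeHd2iHeIqWd3d4d3mlR3h4d2d4iHeqZ3d4h4h3d3iXiHd4doiHiYd3d4l2eHWId4h3d4d3d4qHh2d4iHeIiId4iIiGiYd3eId4iXeHNYiGeYd3h3d3eIeIh2d4h4l4d3iId4eIeIZph3eId3l2d6d3h3d3eIeHh3iIZ3eHd3h3iId3iHd3llqHd4Z2WZiHh4d3d3iHh4d3eIdmeImGeId4d3eId3eGdldny2Z3Z4h3eHd3iHd4h3h3eJd4qYiHh3iIeIiIiGj4Z3eHeZhmeHiJd3eIh4iHeId3iXiIiHeIiId4eIiHaLh3iHiJmHeIeJh3d4eId3h4h3eIiIiHd4iId3iIh3d4h3d3mGeIdniIiHd4d3d3eId3eIiIh4iHd4h2eHd3eIiId3aHZ3d2d3iHd3d3d3eIiHd3iIZnd3d3d3h3eHd3d4h3d4d3d4h3eYeIh3d3eIiId4h3hnd3d3d3iIeId2eHeHdoh3d4iHeIh3h3"/>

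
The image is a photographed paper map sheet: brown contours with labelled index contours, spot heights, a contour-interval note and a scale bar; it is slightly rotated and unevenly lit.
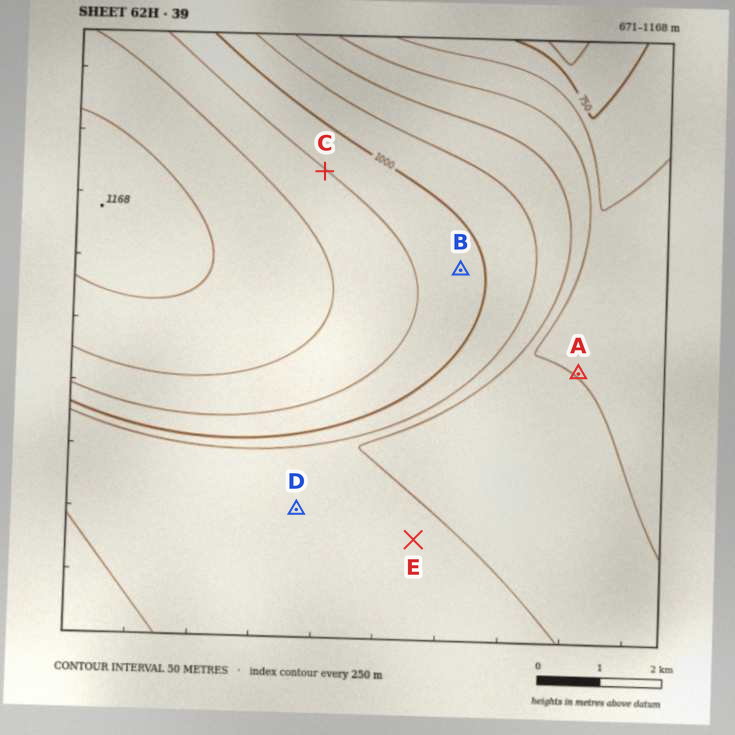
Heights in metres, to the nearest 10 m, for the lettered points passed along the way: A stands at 850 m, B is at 1020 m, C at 1050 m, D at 920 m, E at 910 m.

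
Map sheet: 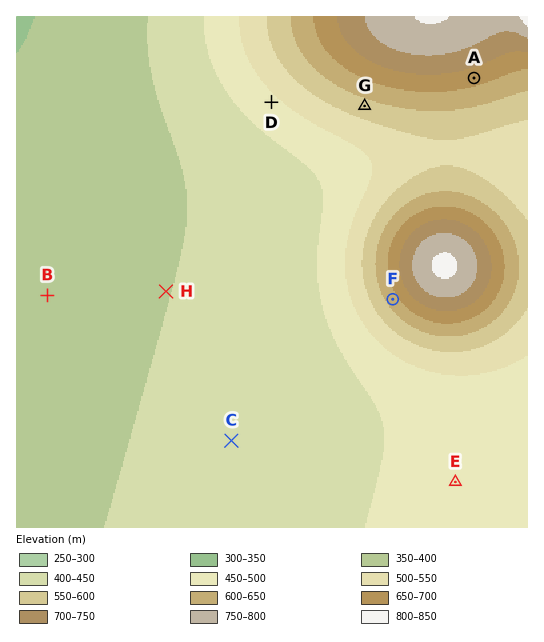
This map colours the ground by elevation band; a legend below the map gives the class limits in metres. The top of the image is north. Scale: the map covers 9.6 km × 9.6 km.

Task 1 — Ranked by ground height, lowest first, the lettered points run B C D A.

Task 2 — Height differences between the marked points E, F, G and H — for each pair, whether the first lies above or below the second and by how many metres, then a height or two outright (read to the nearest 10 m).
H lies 230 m below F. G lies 180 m above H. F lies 160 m above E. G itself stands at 580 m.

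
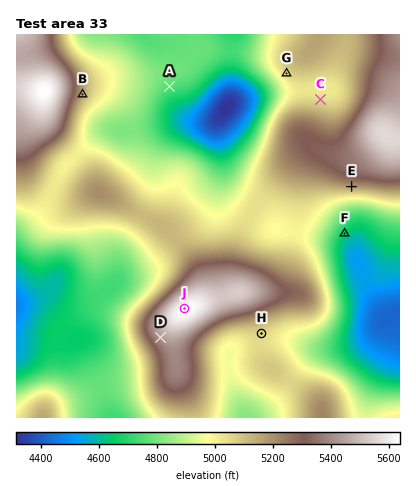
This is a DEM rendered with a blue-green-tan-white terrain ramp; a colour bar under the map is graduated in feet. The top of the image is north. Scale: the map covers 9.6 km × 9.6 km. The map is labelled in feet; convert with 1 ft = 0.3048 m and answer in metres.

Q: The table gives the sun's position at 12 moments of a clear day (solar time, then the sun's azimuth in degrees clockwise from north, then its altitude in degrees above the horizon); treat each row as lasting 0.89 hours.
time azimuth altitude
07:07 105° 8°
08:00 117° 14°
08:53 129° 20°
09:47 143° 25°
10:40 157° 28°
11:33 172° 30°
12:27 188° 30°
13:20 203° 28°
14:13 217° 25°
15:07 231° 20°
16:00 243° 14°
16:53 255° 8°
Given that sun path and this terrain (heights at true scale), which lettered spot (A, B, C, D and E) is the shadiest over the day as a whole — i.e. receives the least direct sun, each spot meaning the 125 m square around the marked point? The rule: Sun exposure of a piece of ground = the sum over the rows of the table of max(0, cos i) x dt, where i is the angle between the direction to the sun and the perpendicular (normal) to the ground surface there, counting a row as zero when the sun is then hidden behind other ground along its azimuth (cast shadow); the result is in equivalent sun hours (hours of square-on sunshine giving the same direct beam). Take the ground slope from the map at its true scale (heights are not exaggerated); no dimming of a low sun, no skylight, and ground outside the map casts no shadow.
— C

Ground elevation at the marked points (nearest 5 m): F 1420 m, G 1540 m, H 1540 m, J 1715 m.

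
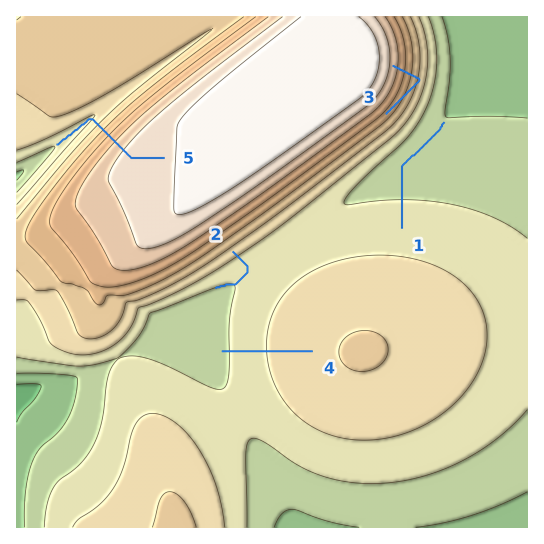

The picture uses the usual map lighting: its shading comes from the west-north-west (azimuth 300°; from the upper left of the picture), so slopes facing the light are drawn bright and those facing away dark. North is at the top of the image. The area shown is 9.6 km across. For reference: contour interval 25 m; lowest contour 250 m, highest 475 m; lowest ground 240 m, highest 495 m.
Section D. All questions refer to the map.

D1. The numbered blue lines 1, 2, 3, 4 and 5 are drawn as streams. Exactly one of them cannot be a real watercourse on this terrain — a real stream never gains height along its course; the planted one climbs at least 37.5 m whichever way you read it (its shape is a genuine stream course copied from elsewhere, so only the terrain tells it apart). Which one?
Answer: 3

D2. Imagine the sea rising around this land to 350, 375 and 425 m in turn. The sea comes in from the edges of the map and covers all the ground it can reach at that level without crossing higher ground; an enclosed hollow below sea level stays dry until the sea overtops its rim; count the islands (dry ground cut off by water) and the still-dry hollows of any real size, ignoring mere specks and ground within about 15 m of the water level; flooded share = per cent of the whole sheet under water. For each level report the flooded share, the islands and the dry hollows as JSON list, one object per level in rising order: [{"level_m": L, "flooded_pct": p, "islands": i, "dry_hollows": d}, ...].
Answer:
[{"level_m": 350, "flooded_pct": 67, "islands": 0, "dry_hollows": 0}, {"level_m": 375, "flooded_pct": 77, "islands": 0, "dry_hollows": 0}, {"level_m": 425, "flooded_pct": 83, "islands": 0, "dry_hollows": 0}]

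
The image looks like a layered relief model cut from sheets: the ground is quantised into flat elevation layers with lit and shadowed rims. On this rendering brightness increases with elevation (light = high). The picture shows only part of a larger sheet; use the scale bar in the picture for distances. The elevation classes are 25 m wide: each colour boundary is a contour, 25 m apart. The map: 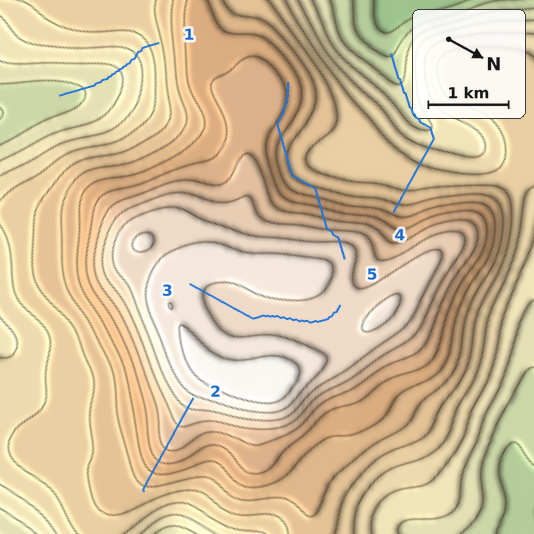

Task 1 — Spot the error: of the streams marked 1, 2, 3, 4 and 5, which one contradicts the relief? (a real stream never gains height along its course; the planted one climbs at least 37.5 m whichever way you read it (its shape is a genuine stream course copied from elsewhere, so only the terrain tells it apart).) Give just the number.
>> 5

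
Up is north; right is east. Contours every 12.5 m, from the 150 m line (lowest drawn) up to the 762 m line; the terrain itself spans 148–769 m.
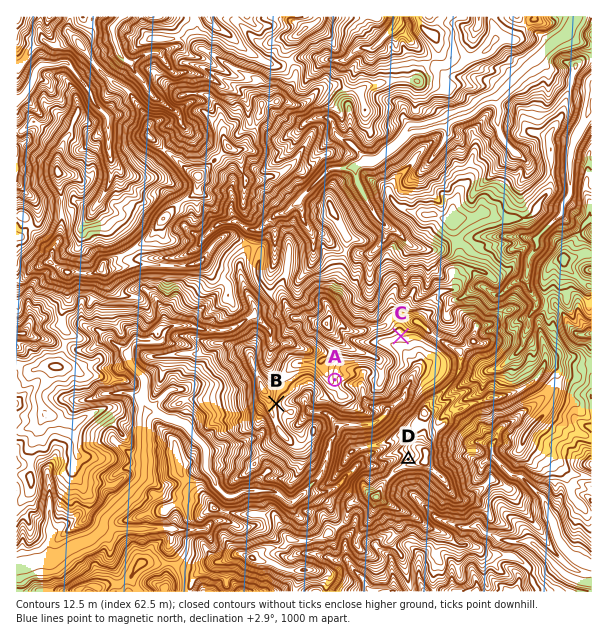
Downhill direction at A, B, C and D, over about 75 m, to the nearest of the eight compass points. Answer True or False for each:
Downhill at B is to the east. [True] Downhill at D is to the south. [False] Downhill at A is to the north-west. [False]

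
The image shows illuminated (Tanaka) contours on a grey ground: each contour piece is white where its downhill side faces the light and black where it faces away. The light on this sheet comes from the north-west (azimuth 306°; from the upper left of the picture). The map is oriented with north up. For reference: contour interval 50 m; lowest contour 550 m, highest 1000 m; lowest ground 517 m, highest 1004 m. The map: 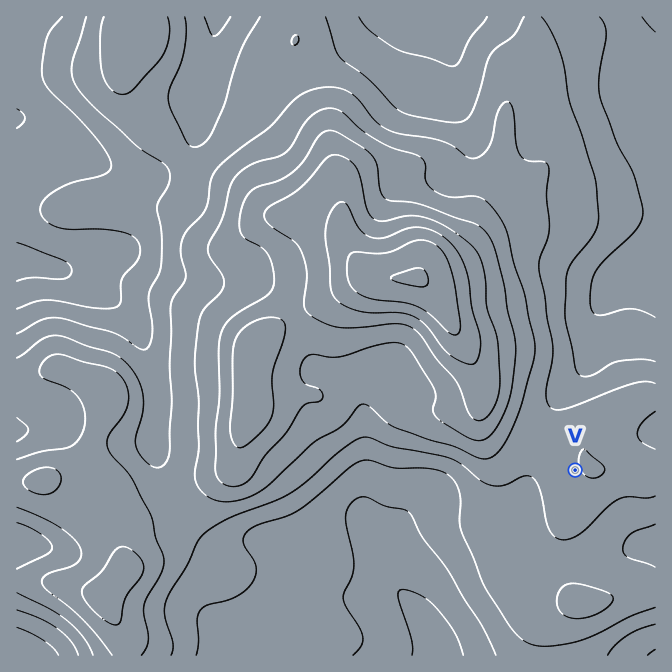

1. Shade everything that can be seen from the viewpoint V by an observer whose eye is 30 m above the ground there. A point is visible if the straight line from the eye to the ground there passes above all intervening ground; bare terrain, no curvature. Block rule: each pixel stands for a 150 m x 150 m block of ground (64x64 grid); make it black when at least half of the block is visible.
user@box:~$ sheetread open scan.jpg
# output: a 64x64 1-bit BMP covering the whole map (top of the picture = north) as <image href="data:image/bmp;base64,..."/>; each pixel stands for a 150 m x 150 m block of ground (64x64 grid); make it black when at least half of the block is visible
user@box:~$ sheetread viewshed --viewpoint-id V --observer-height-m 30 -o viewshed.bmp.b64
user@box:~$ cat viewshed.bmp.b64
<image width="64" height="64" href="data:image/bmp;base64,Qk0+AgAAAAAAAD4AAAAoAAAAQAAAAEAAAAABAAEAAAAAAAACAAATCwAAEwsAAAIAAAAAAAAA////AAAAAAAAH/gP/AAAAAAf///8AAAAAD////wAAAAAP///+AAQAAB////4ADgAAH////AAf/AAf+//8AB//wA/7//wAP//AB////AA//8AH///8AD//wAf///wAP//AD////gA//8AP///+AH/4AA////4Af/gADwP//AB/8AAAAf/4AH/wAAAA//AAf/CAAAD/4AB/+4AAAP/gAH//gAAA/+AA//+AAAD/4AD//AAAAH/gAP/8AAAAf+AA//4AAAB/wAD/D8AAAH+AAP8DwAAAfgAAfwDAAAB4AAB/AAAAAHAAAH8AAAAAYAAAf4AAAAAAAAD/gAAAAAAAA/+AAAAAAAAD/4AAAAAAAAP/gAAAAAAAA7/AAAAAAAAH/8AAAAAAAAf/wAAAAAAAD//AAAAAAAAH8+AAAAAAAAfn4AAAAAAAAHfwAAAAAAAAP/gAAAAAAAA//AAAAAAAAB/+AAAAAAAAD/8AAAAAAAAH/wAAAAAAAAf/gAAAAAAAB/+AAAAAAAAD/4AAAAAAAAPwAAAAAAAAAeAAAAAAAAAAwAAAAAAAAAAAAAAAAAAAAAAAAAAAAAAQAEAAAAAAABgAwAAAAAAAGADAAAAAAAAMAcAAAAAAAAYBwAAAAAAAAgGAAAAAAAAAAYAAAAAAAAAfwAAAAAAAAB/AAAAAAAAAHwAAAAAAAAAAA=="/>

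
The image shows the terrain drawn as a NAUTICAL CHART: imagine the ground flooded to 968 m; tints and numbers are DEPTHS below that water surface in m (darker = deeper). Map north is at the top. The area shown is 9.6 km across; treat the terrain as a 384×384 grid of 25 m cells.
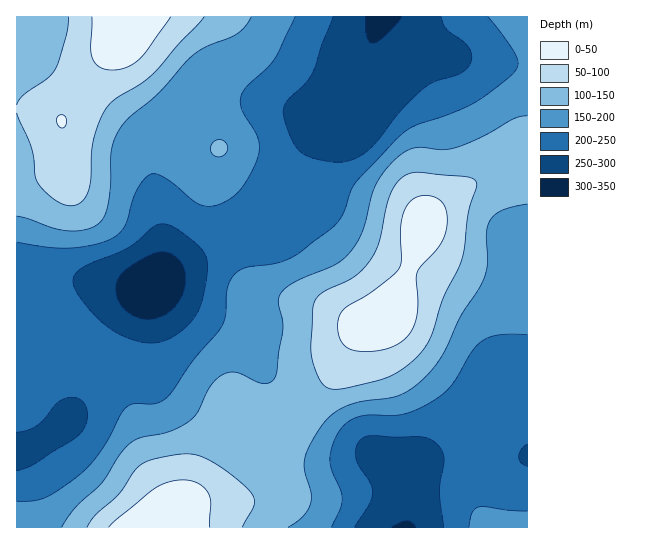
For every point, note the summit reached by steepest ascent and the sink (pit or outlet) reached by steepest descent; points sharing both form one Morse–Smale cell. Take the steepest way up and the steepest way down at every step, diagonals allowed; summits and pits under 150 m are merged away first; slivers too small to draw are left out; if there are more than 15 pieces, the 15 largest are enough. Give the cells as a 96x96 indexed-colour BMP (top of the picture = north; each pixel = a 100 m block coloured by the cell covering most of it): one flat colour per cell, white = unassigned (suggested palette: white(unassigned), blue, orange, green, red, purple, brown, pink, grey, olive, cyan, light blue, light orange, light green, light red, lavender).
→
<image width="96" height="96" href="data:image/bmp;base64,Qk12EgAAAAAAAHYAAAAoAAAAYAAAAGAAAAABAAQAAAAAAAASAAATCwAAEwsAABAAAAAAAAAA////ALR3HwAOf/8ALKAsACgn1gC9Z5QAS1aMAMJ34wB/f38AIr28AM++FwDox64AeLv/AIrfmACWmP8A1bDFABERERERERERERERERERMzMzMzMzMzMzMzMzMzMzMzMzMzMzMzMzMzMzMzMzMzMzMxEREREREREREREREREREzMzMzMzMzMzMzMzMzMzMzMzMzMzMzMzMzMzMzMzMzMzMxERERERERERERERERERETMzMzMzMzMzMzMzMzMzMzMzMzMzMzMzMzMzMzMzMzMzMxERERERERERERERERERERMzMzMzMzMzMzMzMzMzMzMzMzMzMzMzMzMzMzMzMzMzMxERERERERERERERERERERETMzMzMzMzMzMzMzMzMzMzMzMzMzMzMzMzMzMzMzMzMxERERERERERERERERERERERERERMzMzMzMzMzMzMzMzMzMzMzMzMzMzMzMzMzMzMxERERERERERERERERERERERERERETMzMzMzMzMzMzMzMzMzMzMzMzMzMzMzMzMzMxERERERERERERERERERERERERERERMzMzMzMzMzMzMzMzMzMzMzMzMzMzMzMzMzMxEREREREREREREREREREREREREREREzMzMzMzMzMzMzMzMzMzMzMzMzMzMzMzMzMxERERERERERERERERERERERERERERETMzMzMzMzMzMzMzMzMzMzMzMzMzMzMzMzMxERERERERERERERERERERERERERERETMzMzMzMzMzMzMzMzMzMzMzMzMzMzMzMzMxERERERERERERERERERERERERERERERMzMzMzMzMzMzMzMzMzMzMzMzMzMzMzMzMxERERERERERERERERERERERERERERERMzMzMzMzMzMzMzMzMzMzMzMzMzMzMzMzMxEREREREREREREREREREREREREREREREzMzMzMzMzMzMzMzMzMzMzMzMzMzMzMzMxEREREREREREREREREREREREREREREREzMzMzMzMzMzMzMzMzMzMzMzMzMzMzMzMxEREREREREREREREREREREREREREREREzMzMzMzMzMzMzMzMzMzMzMzMzMzMzMzMxERERERERERERERERERERERERERERERETMzMzMzMzMzMzMzMzMzMzMzMzMzMzMzMxEREREREREREREREREREREREREREREREREzMzMzMzMzMzMzMzMzMzMzMzMzMzMzMxERERERERERERERERERERERERERERERERETMzMzMzMzMzMzMzMzMzMzMzMzMzMzMxERERERERERERERERERERERERERERERERERMzMzMzMzMzMzMzMzMzMzMzMzMzMzMxEREREREREREREREREREREREREREREREREREzMzMzMzMzMzMzMzMzMzMzMzMzMzMxERERERERERERERERERERERERERERERERERETMzMzMzMzMzMzMzMzMzMzMzMzMzMxERERERERERERERERERERERERERERERERERERMzMzMzMzMzMzMzMzMzMzMzMzMzMxEREREREREREREREREREREREREREREREREREREzMzMzMzMzMzMzMzMzMzMzMzMzMxEREREREREREREREREREREREREREREREREREREzMzMzMzMzMzMzMzMzMzMzMzMzMxERERERERERERERERERERERERERERERERERERETMzMzMzMzMzMzMzMzMzMzMzMzMxERERERERERERERERERERERERERERERERERERERMzMzMzMzMzMzMzMzMzMzMzMzMxEREREREREREREREREREREREREREREREREREREREzMzMzMzMzMzMzMzMzMzMzMzMxEREREREREREREREREREREREREREREREREREREREzMzMzMzMzMzMzMzMzMzMzMzMxERERERERERERERERERERERERERERERERERERERETMzMzMzMzMzMzMzMzMzMzMzMxERERERERERERERERERERERERERERERERERERERERMzMzMzMzMzMzMzMzMzMzMzMxERERERERERERERERERERERERERERERERERERERERMzMzMzMzMzMzMzMzMzMzMzMxEREREREREREREREREREREREREREREREREREREREREzMzMzMzMzMzMzMzMzMzMzMxEREREREREREREREREREREREREREREREREREREREREzMzMzMzMzMzMzMzMzMzMzMxERERERERERERERERERERERERERERERERERERERERETMzMzMzMzMzMzMzMzMzMzMxERERERERERERERERERERERERERERERERERERERERETMzMzMzMzMzMzMzMzMzMzMxERERERERERERERERERERERERERERERERERERERERERMzMzMzMzMzMzMzMzMzMzMxEREREREREREREREREREREREREREREREREREREREREREzMzMzMzMzMzMzMzMzMzMxERERERERERERERERERERERERERERERERERERERERERERMzMzMzMzMzMzMzMzMzMxERERERERERERERERERERERERERERERERERERERERERERERMzMzMzMzMzMzMzMzMxEREREREREREREREREREREREREREREREREREREREREREREREzMzMzMzMzMzMzMzMxEREREREREREREREREREREREREREREREREREREREREREREREzMzMzMzMzMzMzMzMxEREREREREREREREREREREREREREREREREREREREREREREREzMzMzMzMzMzMzMzMxERERERERERERERERERERERERERERERERERERERERERERERETMzMzMzMzMzMzMzMxERERERERERERERERERERERERERERERERERERERERERERERETMzMzMzMzMzMzMzMxERERERERERERIiIiERERERERERERERERERERERERERERERETMzMzMzMzMzMzMzMyIiERERESIiIiIiIiIhERERERERERERERERERERERERERERERMzMzMzMzMzMzMzMyIiIiIiIiIiIiIiIiIiERERERERERERERERERERERERERERERMzMzMzMzMzMzMzMyIiIiIiIiIiIiIiIiIiIhEREREREREREREREREREREREREREREzMzMzMzMzMzMzMyIiIiIiIiIiIiIiIiIiIiIREREREREREREREREREREREREREREzMzMzMzMzMzMzMyIiIiIiIiIiIiIiIiIiIiIiEREREREREREREREREREREREREREzMzMzMzMzMzMzMyIiIiIiIiIiIiIiIiIiIiIiIhERERERERERERERERERERERERETMzMzMzMzMzMzMyIiIiIiIiIiIiIiIiIiIiIiIiIRERERERERERERERERERERERETMzMzMzMzMzMzMyIiIiIiIiIiIiIiIiIiIiIiIiIiIRERERERERERERERERERERETMzMzMzMzMzMzMyIiIiIiIiIiIiIiIiIiIiIiIiIiIiIiIhERERERERERERERERERMzMzMzMzMzMzMyIiIiIiIiIiIiIiIiIiIiIiIiIiIiIiIiERERERERERERERERERMzMzMzMzMzMzMyIiIiIiIiIiIiIiIiIiIiIiIiIiIiIiIiERERERERERERERERERMzMzMzMzMzMzMyIiIiIiIiIiIiIiIiIiIiIiIiIiIiIiIiIREREREREREREREREREzMzMzMzMzMzMyIiIiIiIiIiIiIiIiIiIiIiIiIiIiIiIiIhEREREREREREREREREzMzMzMzMzMzMyIiIiIiIiIiIiIiIiIiIiIiIiIiIiIiIiIhERERERERERERERERETMzMzMzMzMzMyIiIiIiIiIiIiIiIiIiIiIiIiIiIiIiIiIiERERERERERERERERERMzMzMzMzMzMyIiIiIiIiIiIiIiIiIiIiIiIiIiIiIiIiIiERERERERERERERERERETMzMzMzMzMyIiIiIiIiIiIiIiIiIiIiIiIiIiIiIiIiIiIRERERERERERERERERERMzMzMzMzMyIiIiIiIiIiIiIiIiIiIiIiIiIiIiIiIiIiIRERERERERERERERERERETMzMzMzMyIiIiIiIiIiIiIiIiIiIiIiIiIiIiIiIiIiIREREREREREREREREREREREzMzMzMyIiIiIiIiIiIiIiIiIiIiIiIiIiIiIiIiIiIRERERERERERERERERERERERMzMzMyIiIiIiIiIiIiIiIiIiIiIiIiIiIiIiIiIiIRERERERERERERERERERERERERERESIiIiIiIiIiIiIiIiIiIiIiIiIiIiIiIiIiIRERERERERERERERERERERERERERESIiIiIiIiIiIiIiIiIiIiIiIiIiIiIiIiIiIhERERERERERERERERERERERERERESIiIiIiIiIiIiIiIiIiIiIiIiIiIiIiIiIiIhERERERERERERERERERERERERERESIiIiIiIiIiIiIiIiIiIiIiIiIiIiIiIiIiIiERERERERERERERERERERERERERESIiIiIiIiIiIiIiIiIiIiIiIiIiIiIiIiIiIiERERERERERERERERERERERERERESIiIiIiIiIiIiIiIiIiIiIiIiIiIiIiIiIiIiIRERERERERERERERERERERERERESIiIiIiIiIiIiIiIiIiIiIiIiIiIiIiIiIiIiIhERERERERERERERERERERERERESIiIiIiIiIiIiIiIiIiIiIiIiIiIiIiIiIiIiIiIhERERERERERERERERERERERESIiIiIiIiIiIiIiIiIiIiIiIiIiIiIiIiIiIiIiIiIhERERERERERERERERERERESIiIiIiIiIiIiIiIiIiIiIiIiIiIiIiIiIiIiIiIiIiERERERERERERERERERERESIiIiIiIiIiIiIiIiIiIiIiIiIiIiIiIiIiIiIiIiIiERERERERERERERERERERESIiIiIiIiIiIiIiIiIiIiIiIiIiIiIiIiIiIiIiIiIiIRERERERERERERERERERESIiIiIiIiIiIiIiIiIiIiIiIiIiIiIiIiIiIiIiIiIiIRERERERERERERERERERESIiIiIiIiIiIiIiIiIiIiIiIiIiIiIiIiIiIiIiIiIiIRERERERERERERERERERESIiIiIiIiIiIiIiIiIiIiIiIiIiIiIiIiIiIiIiIiIiIhERERERERERERERERERESIiIiIiIiIiIiIiIiIiIiIiIiIiIiIiIiIiIiIiIiIiIhERERERERERERERERERESIiIiIiIiIiIiIiIiIiIiIiIiIiIiIiIiIiIiIiIiIiIhERERERERERERERERERESIiIiIiIiIiIiIiIiIiIiIiIiIiIiIiIiIiIiIiIiIiIhERERERERERERERERERESIiIiIiIiIiIiIiIiIiIiIiIiIiIiIiIiIiIiIiIiIiIhERERERERERERERERERESIiIiIiIiIiIiIiIiIiIiIiIiIiIiIiIiIiIiIiIiIiIhERERERERERERERERERESIiIiIiIiIiIiIiIiIiIiIiIiIiIiIiIiIiIiIiIiIiIhERERERERERERERERERESIiIiIiIiIiIiIiIiIiIiIiIiIiIiIiIiIiIiIiIiIiIhERERERERERERERERERESIiIiIiIiIiIiIiIiIiIiIiIiIiIiIiIiIiIiIiIiIiIhERERERERERERERERERESIiIiIiIiIiIiIiIiIiIiIiIiIiIiIiIiIiIiIiIiIiIiERERERERERERERERERESIiIiIiIiIiIiIiIiIiIiIiIiIiIiIiIiIiIiIiIiIiIiERERERERERERERERERESIiIiIiIiIiIiIiIiIiIiIiIiIiIiIiIiIiIiIiIiIiIiERERERERERERERERERESIiIiIiIiIiIiIiIiIiIiIiIiIiIiIiIiIiIiIiIiIiIiIRERERERERERERERERESIiIiIiIiIiIiIiIiIiIiIiIiIiIiIiIiIiIiIiIiIiIiIRERERERERERERERERESIiIiIiIiIiIiIiIiIiIiIiIiIiIiIiIiIiIiIiIiIiIiIREREREREREREREREREQ=="/>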